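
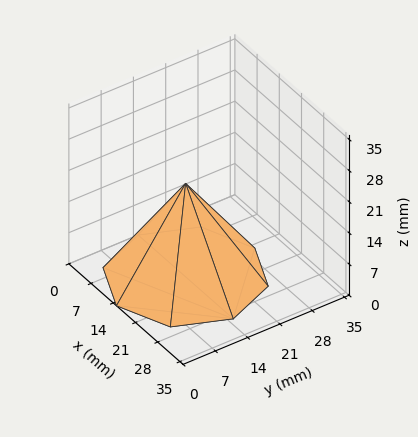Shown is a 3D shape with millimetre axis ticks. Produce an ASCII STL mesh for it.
Reading the render: the shape is a regular 8-sided pyramid, base circumscribed radius ≈ 15 mm, apex at z ≈ 21 mm (dimensions read to the nearest mm from the axis ticks). For the STL, each face is triangulated and given an outward normal.

solid part
  facet normal 0.0000 0.0000 -1.0000
    outer loop
      vertex 15.000 30.000 0.000
      vertex 25.607 25.607 0.000
      vertex 30.000 15.000 0.000
    endloop
  endfacet
  facet normal 0.0000 0.0000 -1.0000
    outer loop
      vertex 4.393 25.607 0.000
      vertex 15.000 30.000 0.000
      vertex 30.000 15.000 0.000
    endloop
  endfacet
  facet normal 0.0000 0.0000 -1.0000
    outer loop
      vertex 0.000 15.000 0.000
      vertex 4.393 25.607 0.000
      vertex 30.000 15.000 0.000
    endloop
  endfacet
  facet normal 0.0000 0.0000 -1.0000
    outer loop
      vertex 4.393 4.393 0.000
      vertex 0.000 15.000 0.000
      vertex 30.000 15.000 0.000
    endloop
  endfacet
  facet normal 0.0000 0.0000 -1.0000
    outer loop
      vertex 15.000 0.000 0.000
      vertex 4.393 4.393 0.000
      vertex 30.000 15.000 0.000
    endloop
  endfacet
  facet normal 0.0000 0.0000 -1.0000
    outer loop
      vertex 25.607 4.393 0.000
      vertex 15.000 0.000 0.000
      vertex 30.000 15.000 0.000
    endloop
  endfacet
  facet normal 0.7711 0.3194 0.5508
    outer loop
      vertex 30.000 15.000 0.000
      vertex 25.607 25.607 0.000
      vertex 15.000 15.000 21.000
    endloop
  endfacet
  facet normal 0.3194 0.7711 0.5508
    outer loop
      vertex 25.607 25.607 0.000
      vertex 15.000 30.000 0.000
      vertex 15.000 15.000 21.000
    endloop
  endfacet
  facet normal -0.3194 0.7711 0.5508
    outer loop
      vertex 15.000 30.000 0.000
      vertex 4.393 25.607 0.000
      vertex 15.000 15.000 21.000
    endloop
  endfacet
  facet normal -0.7711 0.3194 0.5508
    outer loop
      vertex 4.393 25.607 0.000
      vertex 0.000 15.000 0.000
      vertex 15.000 15.000 21.000
    endloop
  endfacet
  facet normal -0.7711 -0.3194 0.5508
    outer loop
      vertex 0.000 15.000 0.000
      vertex 4.393 4.393 0.000
      vertex 15.000 15.000 21.000
    endloop
  endfacet
  facet normal -0.3194 -0.7711 0.5508
    outer loop
      vertex 4.393 4.393 0.000
      vertex 15.000 0.000 0.000
      vertex 15.000 15.000 21.000
    endloop
  endfacet
  facet normal 0.3194 -0.7711 0.5508
    outer loop
      vertex 15.000 0.000 0.000
      vertex 25.607 4.393 0.000
      vertex 15.000 15.000 21.000
    endloop
  endfacet
  facet normal 0.7711 -0.3194 0.5508
    outer loop
      vertex 25.607 4.393 0.000
      vertex 30.000 15.000 0.000
      vertex 15.000 15.000 21.000
    endloop
  endfacet
endsolid part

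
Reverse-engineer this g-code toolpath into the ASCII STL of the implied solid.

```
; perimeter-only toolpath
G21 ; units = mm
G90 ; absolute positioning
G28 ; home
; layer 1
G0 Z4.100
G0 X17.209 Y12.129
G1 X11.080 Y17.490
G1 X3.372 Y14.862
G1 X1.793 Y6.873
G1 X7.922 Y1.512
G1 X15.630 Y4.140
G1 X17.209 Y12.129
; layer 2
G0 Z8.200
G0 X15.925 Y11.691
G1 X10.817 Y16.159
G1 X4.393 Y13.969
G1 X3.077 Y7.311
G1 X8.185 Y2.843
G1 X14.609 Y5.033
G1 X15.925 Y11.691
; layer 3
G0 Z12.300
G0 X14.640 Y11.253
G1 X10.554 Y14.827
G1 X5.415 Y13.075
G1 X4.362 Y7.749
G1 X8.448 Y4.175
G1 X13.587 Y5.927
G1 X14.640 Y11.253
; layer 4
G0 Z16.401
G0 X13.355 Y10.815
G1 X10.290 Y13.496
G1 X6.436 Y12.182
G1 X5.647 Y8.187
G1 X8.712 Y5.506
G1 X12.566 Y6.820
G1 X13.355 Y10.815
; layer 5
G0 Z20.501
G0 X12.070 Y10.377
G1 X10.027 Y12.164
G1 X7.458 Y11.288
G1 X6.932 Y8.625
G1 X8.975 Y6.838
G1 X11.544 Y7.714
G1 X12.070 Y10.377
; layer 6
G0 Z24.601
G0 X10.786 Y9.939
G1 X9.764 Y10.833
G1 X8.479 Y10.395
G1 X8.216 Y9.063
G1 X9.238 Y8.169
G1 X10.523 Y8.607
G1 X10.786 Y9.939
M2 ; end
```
solid part
  facet normal 0.0000 0.0000 -1.0000
    outer loop
      vertex 2.350 15.756 0.000
      vertex 11.343 18.822 0.000
      vertex 18.494 12.567 0.000
    endloop
  endfacet
  facet normal 0.0000 0.0000 -1.0000
    outer loop
      vertex 0.508 6.435 0.000
      vertex 2.350 15.756 0.000
      vertex 18.494 12.567 0.000
    endloop
  endfacet
  facet normal 0.0000 0.0000 -1.0000
    outer loop
      vertex 7.659 0.180 0.000
      vertex 0.508 6.435 0.000
      vertex 18.494 12.567 0.000
    endloop
  endfacet
  facet normal 0.0000 0.0000 -1.0000
    outer loop
      vertex 16.652 3.246 0.000
      vertex 7.659 0.180 0.000
      vertex 18.494 12.567 0.000
    endloop
  endfacet
  facet normal 0.6329 0.7235 0.2756
    outer loop
      vertex 18.494 12.567 0.000
      vertex 11.343 18.822 0.000
      vertex 9.501 9.501 28.701
    endloop
  endfacet
  facet normal -0.3102 0.9099 0.2756
    outer loop
      vertex 11.343 18.822 0.000
      vertex 2.350 15.756 0.000
      vertex 9.501 9.501 28.701
    endloop
  endfacet
  facet normal -0.9430 0.1864 0.2756
    outer loop
      vertex 2.350 15.756 0.000
      vertex 0.508 6.435 0.000
      vertex 9.501 9.501 28.701
    endloop
  endfacet
  facet normal -0.6329 -0.7235 0.2756
    outer loop
      vertex 0.508 6.435 0.000
      vertex 7.659 0.180 0.000
      vertex 9.501 9.501 28.701
    endloop
  endfacet
  facet normal 0.3102 -0.9099 0.2756
    outer loop
      vertex 7.659 0.180 0.000
      vertex 16.652 3.246 0.000
      vertex 9.501 9.501 28.701
    endloop
  endfacet
  facet normal 0.9430 -0.1864 0.2756
    outer loop
      vertex 16.652 3.246 0.000
      vertex 18.494 12.567 0.000
      vertex 9.501 9.501 28.701
    endloop
  endfacet
endsolid part

The G0 Z moves step by Δz≈4.100 mm. The G1 loops shrink linearly with z, so the solid tapers from its base footprint up to z≈28.7. Closing with a flat bottom cap and the tapered top and triangulating gives 10 facets — a regular 6-sided pyramid, base circumscribed radius ≈ 9.5 mm, apex at z ≈ 28.7 mm.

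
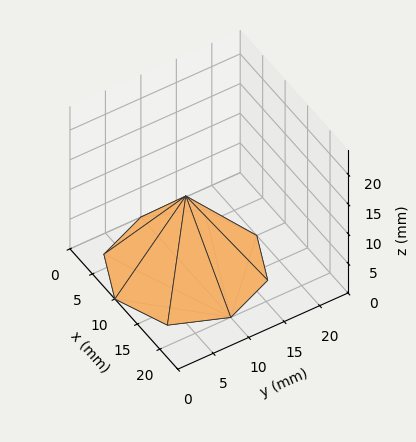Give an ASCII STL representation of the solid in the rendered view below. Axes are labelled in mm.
Reading the render: the shape is a regular 8-sided pyramid, base circumscribed radius ≈ 10 mm, apex at z ≈ 12 mm (dimensions read to the nearest mm from the axis ticks). For the STL, each face is triangulated and given an outward normal.

solid part
  facet normal 0.0000 0.0000 -1.0000
    outer loop
      vertex 10.000 20.000 0.000
      vertex 17.071 17.071 0.000
      vertex 20.000 10.000 0.000
    endloop
  endfacet
  facet normal 0.0000 0.0000 -1.0000
    outer loop
      vertex 2.929 17.071 0.000
      vertex 10.000 20.000 0.000
      vertex 20.000 10.000 0.000
    endloop
  endfacet
  facet normal 0.0000 0.0000 -1.0000
    outer loop
      vertex 0.000 10.000 0.000
      vertex 2.929 17.071 0.000
      vertex 20.000 10.000 0.000
    endloop
  endfacet
  facet normal 0.0000 0.0000 -1.0000
    outer loop
      vertex 2.929 2.929 0.000
      vertex 0.000 10.000 0.000
      vertex 20.000 10.000 0.000
    endloop
  endfacet
  facet normal 0.0000 0.0000 -1.0000
    outer loop
      vertex 10.000 0.000 0.000
      vertex 2.929 2.929 0.000
      vertex 20.000 10.000 0.000
    endloop
  endfacet
  facet normal 0.0000 0.0000 -1.0000
    outer loop
      vertex 17.071 2.929 0.000
      vertex 10.000 0.000 0.000
      vertex 20.000 10.000 0.000
    endloop
  endfacet
  facet normal 0.7321 0.3032 0.6100
    outer loop
      vertex 20.000 10.000 0.000
      vertex 17.071 17.071 0.000
      vertex 10.000 10.000 12.000
    endloop
  endfacet
  facet normal 0.3032 0.7321 0.6100
    outer loop
      vertex 17.071 17.071 0.000
      vertex 10.000 20.000 0.000
      vertex 10.000 10.000 12.000
    endloop
  endfacet
  facet normal -0.3032 0.7321 0.6100
    outer loop
      vertex 10.000 20.000 0.000
      vertex 2.929 17.071 0.000
      vertex 10.000 10.000 12.000
    endloop
  endfacet
  facet normal -0.7321 0.3032 0.6100
    outer loop
      vertex 2.929 17.071 0.000
      vertex 0.000 10.000 0.000
      vertex 10.000 10.000 12.000
    endloop
  endfacet
  facet normal -0.7321 -0.3032 0.6100
    outer loop
      vertex 0.000 10.000 0.000
      vertex 2.929 2.929 0.000
      vertex 10.000 10.000 12.000
    endloop
  endfacet
  facet normal -0.3032 -0.7321 0.6100
    outer loop
      vertex 2.929 2.929 0.000
      vertex 10.000 0.000 0.000
      vertex 10.000 10.000 12.000
    endloop
  endfacet
  facet normal 0.3032 -0.7321 0.6100
    outer loop
      vertex 10.000 0.000 0.000
      vertex 17.071 2.929 0.000
      vertex 10.000 10.000 12.000
    endloop
  endfacet
  facet normal 0.7321 -0.3032 0.6100
    outer loop
      vertex 17.071 2.929 0.000
      vertex 20.000 10.000 0.000
      vertex 10.000 10.000 12.000
    endloop
  endfacet
endsolid part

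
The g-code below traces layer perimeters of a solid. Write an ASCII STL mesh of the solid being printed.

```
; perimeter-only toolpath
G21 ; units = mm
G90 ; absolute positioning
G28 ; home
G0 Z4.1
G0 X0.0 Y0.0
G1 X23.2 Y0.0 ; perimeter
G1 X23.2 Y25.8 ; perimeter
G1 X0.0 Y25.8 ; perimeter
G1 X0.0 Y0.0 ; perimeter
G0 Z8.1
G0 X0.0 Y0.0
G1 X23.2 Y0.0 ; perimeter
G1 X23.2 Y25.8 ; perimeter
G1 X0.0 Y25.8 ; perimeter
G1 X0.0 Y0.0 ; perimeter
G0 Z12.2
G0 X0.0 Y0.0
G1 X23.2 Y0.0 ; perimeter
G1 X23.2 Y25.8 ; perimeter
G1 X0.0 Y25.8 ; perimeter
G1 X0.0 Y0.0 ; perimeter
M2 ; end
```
solid part
  facet normal 0.0000 0.0000 -1.0000
    outer loop
      vertex 23.2 25.8 0.0
      vertex 23.2 0.0 0.0
      vertex 0.0 0.0 0.0
    endloop
  endfacet
  facet normal 0.0000 0.0000 -1.0000
    outer loop
      vertex 0.0 25.8 0.0
      vertex 23.2 25.8 0.0
      vertex 0.0 0.0 0.0
    endloop
  endfacet
  facet normal 0.0000 0.0000 1.0000
    outer loop
      vertex 0.0 0.0 12.2
      vertex 23.2 0.0 12.2
      vertex 23.2 25.8 12.2
    endloop
  endfacet
  facet normal 0.0000 0.0000 1.0000
    outer loop
      vertex 0.0 0.0 12.2
      vertex 23.2 25.8 12.2
      vertex 0.0 25.8 12.2
    endloop
  endfacet
  facet normal 0.0000 -1.0000 0.0000
    outer loop
      vertex 0.0 0.0 0.0
      vertex 23.2 0.0 0.0
      vertex 23.2 0.0 12.2
    endloop
  endfacet
  facet normal 0.0000 -1.0000 0.0000
    outer loop
      vertex 0.0 0.0 0.0
      vertex 23.2 0.0 12.2
      vertex 0.0 0.0 12.2
    endloop
  endfacet
  facet normal 0.0000 1.0000 0.0000
    outer loop
      vertex 23.2 25.8 12.2
      vertex 23.2 25.8 0.0
      vertex 0.0 25.8 0.0
    endloop
  endfacet
  facet normal 0.0000 1.0000 0.0000
    outer loop
      vertex 0.0 25.8 12.2
      vertex 23.2 25.8 12.2
      vertex 0.0 25.8 0.0
    endloop
  endfacet
  facet normal -1.0000 0.0000 0.0000
    outer loop
      vertex 0.0 25.8 12.2
      vertex 0.0 25.8 0.0
      vertex 0.0 0.0 0.0
    endloop
  endfacet
  facet normal -1.0000 0.0000 0.0000
    outer loop
      vertex 0.0 0.0 12.2
      vertex 0.0 25.8 12.2
      vertex 0.0 0.0 0.0
    endloop
  endfacet
  facet normal 1.0000 0.0000 0.0000
    outer loop
      vertex 23.2 0.0 0.0
      vertex 23.2 25.8 0.0
      vertex 23.2 25.8 12.2
    endloop
  endfacet
  facet normal 1.0000 0.0000 0.0000
    outer loop
      vertex 23.2 0.0 0.0
      vertex 23.2 25.8 12.2
      vertex 23.2 0.0 12.2
    endloop
  endfacet
endsolid part

The G0 Z moves step by Δz≈4.1 mm. Every layer's G1 loop is the same polygon, so the solid is a straight extrusion of it from z=0 to z≈12.2. Closing with flat bottom and top caps and triangulating gives 12 facets — a rectangular box, roughly 23.2 × 25.8 mm footprint and 12.2 mm tall.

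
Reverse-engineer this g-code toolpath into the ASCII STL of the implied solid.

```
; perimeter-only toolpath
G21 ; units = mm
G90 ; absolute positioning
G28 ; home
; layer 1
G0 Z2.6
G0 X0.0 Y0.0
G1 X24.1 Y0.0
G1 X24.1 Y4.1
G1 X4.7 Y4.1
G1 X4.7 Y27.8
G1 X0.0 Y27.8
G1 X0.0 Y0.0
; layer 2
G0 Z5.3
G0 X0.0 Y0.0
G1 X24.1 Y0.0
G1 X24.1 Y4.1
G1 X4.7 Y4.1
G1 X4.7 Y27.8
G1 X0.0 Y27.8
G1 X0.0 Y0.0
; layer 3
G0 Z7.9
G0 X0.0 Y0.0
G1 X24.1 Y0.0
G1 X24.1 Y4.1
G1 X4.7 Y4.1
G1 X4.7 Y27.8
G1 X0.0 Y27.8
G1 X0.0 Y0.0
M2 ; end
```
solid part
  facet normal 0.0000 0.0000 -1.0000
    outer loop
      vertex 24.1 4.1 0.0
      vertex 24.1 0.0 0.0
      vertex 0.0 0.0 0.0
    endloop
  endfacet
  facet normal 0.0000 0.0000 -1.0000
    outer loop
      vertex 4.7 4.1 0.0
      vertex 24.1 4.1 0.0
      vertex 0.0 0.0 0.0
    endloop
  endfacet
  facet normal 0.0000 0.0000 -1.0000
    outer loop
      vertex 4.7 27.8 0.0
      vertex 4.7 4.1 0.0
      vertex 0.0 0.0 0.0
    endloop
  endfacet
  facet normal 0.0000 0.0000 -1.0000
    outer loop
      vertex 0.0 27.8 0.0
      vertex 4.7 27.8 0.0
      vertex 0.0 0.0 0.0
    endloop
  endfacet
  facet normal 0.0000 0.0000 1.0000
    outer loop
      vertex 0.0 0.0 7.9
      vertex 24.1 0.0 7.9
      vertex 24.1 4.1 7.9
    endloop
  endfacet
  facet normal 0.0000 0.0000 1.0000
    outer loop
      vertex 0.0 0.0 7.9
      vertex 24.1 4.1 7.9
      vertex 4.7 4.1 7.9
    endloop
  endfacet
  facet normal 0.0000 0.0000 1.0000
    outer loop
      vertex 0.0 0.0 7.9
      vertex 4.7 4.1 7.9
      vertex 4.7 27.8 7.9
    endloop
  endfacet
  facet normal 0.0000 0.0000 1.0000
    outer loop
      vertex 0.0 0.0 7.9
      vertex 4.7 27.8 7.9
      vertex 0.0 27.8 7.9
    endloop
  endfacet
  facet normal 0.0000 -1.0000 0.0000
    outer loop
      vertex 0.0 0.0 0.0
      vertex 24.1 0.0 0.0
      vertex 24.1 0.0 7.9
    endloop
  endfacet
  facet normal 0.0000 -1.0000 0.0000
    outer loop
      vertex 0.0 0.0 0.0
      vertex 24.1 0.0 7.9
      vertex 0.0 0.0 7.9
    endloop
  endfacet
  facet normal 1.0000 0.0000 0.0000
    outer loop
      vertex 24.1 0.0 0.0
      vertex 24.1 4.1 0.0
      vertex 24.1 4.1 7.9
    endloop
  endfacet
  facet normal 1.0000 0.0000 0.0000
    outer loop
      vertex 24.1 0.0 0.0
      vertex 24.1 4.1 7.9
      vertex 24.1 0.0 7.9
    endloop
  endfacet
  facet normal 0.0000 1.0000 0.0000
    outer loop
      vertex 24.1 4.1 0.0
      vertex 4.7 4.1 0.0
      vertex 4.7 4.1 7.9
    endloop
  endfacet
  facet normal 0.0000 1.0000 0.0000
    outer loop
      vertex 24.1 4.1 0.0
      vertex 4.7 4.1 7.9
      vertex 24.1 4.1 7.9
    endloop
  endfacet
  facet normal 1.0000 0.0000 0.0000
    outer loop
      vertex 4.7 4.1 0.0
      vertex 4.7 27.8 0.0
      vertex 4.7 27.8 7.9
    endloop
  endfacet
  facet normal 1.0000 0.0000 0.0000
    outer loop
      vertex 4.7 4.1 0.0
      vertex 4.7 27.8 7.9
      vertex 4.7 4.1 7.9
    endloop
  endfacet
  facet normal 0.0000 1.0000 0.0000
    outer loop
      vertex 4.7 27.8 0.0
      vertex 0.0 27.8 0.0
      vertex 0.0 27.8 7.9
    endloop
  endfacet
  facet normal 0.0000 1.0000 0.0000
    outer loop
      vertex 4.7 27.8 0.0
      vertex 0.0 27.8 7.9
      vertex 4.7 27.8 7.9
    endloop
  endfacet
  facet normal -1.0000 0.0000 0.0000
    outer loop
      vertex 0.0 27.8 0.0
      vertex 0.0 0.0 0.0
      vertex 0.0 0.0 7.9
    endloop
  endfacet
  facet normal -1.0000 0.0000 0.0000
    outer loop
      vertex 0.0 27.8 0.0
      vertex 0.0 0.0 7.9
      vertex 0.0 27.8 7.9
    endloop
  endfacet
endsolid part

The G0 Z moves step by Δz≈2.6 mm. Every layer's G1 loop is the same polygon, so the solid is a straight extrusion of it from z=0 to z≈7.9. Closing with flat bottom and top caps and triangulating gives 20 facets — an L-shaped prism: outer 24.1 × 27.8 mm, arm thicknesses ≈ 4.1 mm (horizontal) and 4.7 mm (vertical), extruded 7.9 mm in z.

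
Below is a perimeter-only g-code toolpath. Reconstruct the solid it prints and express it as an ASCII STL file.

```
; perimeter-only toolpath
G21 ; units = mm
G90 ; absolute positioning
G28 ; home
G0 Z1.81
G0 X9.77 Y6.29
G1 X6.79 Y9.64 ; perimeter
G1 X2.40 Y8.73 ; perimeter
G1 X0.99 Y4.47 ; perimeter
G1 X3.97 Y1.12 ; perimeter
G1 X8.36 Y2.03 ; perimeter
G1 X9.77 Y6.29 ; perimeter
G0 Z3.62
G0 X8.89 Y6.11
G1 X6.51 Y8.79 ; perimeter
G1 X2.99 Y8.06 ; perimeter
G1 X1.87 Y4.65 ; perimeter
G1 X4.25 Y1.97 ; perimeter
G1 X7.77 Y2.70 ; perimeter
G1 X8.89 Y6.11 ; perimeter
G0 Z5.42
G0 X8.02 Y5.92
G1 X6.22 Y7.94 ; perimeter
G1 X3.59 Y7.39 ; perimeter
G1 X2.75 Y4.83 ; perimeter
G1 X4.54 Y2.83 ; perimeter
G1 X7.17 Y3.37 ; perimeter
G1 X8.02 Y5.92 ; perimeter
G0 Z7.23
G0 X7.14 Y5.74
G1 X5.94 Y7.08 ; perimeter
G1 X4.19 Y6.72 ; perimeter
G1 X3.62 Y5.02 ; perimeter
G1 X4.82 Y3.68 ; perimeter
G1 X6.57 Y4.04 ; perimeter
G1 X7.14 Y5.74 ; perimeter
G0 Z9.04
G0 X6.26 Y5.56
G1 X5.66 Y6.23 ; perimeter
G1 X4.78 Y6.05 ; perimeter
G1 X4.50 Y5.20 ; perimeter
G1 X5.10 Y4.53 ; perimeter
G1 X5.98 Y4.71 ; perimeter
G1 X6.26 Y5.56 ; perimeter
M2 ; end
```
solid part
  facet normal 0.0000 0.0000 -1.0000
    outer loop
      vertex 1.80 9.40 0.00
      vertex 7.07 10.49 0.00
      vertex 10.65 6.47 0.00
    endloop
  endfacet
  facet normal 0.0000 0.0000 -1.0000
    outer loop
      vertex 0.11 4.29 0.00
      vertex 1.80 9.40 0.00
      vertex 10.65 6.47 0.00
    endloop
  endfacet
  facet normal 0.0000 0.0000 -1.0000
    outer loop
      vertex 3.69 0.27 0.00
      vertex 0.11 4.29 0.00
      vertex 10.65 6.47 0.00
    endloop
  endfacet
  facet normal 0.0000 0.0000 -1.0000
    outer loop
      vertex 8.96 1.36 0.00
      vertex 3.69 0.27 0.00
      vertex 10.65 6.47 0.00
    endloop
  endfacet
  facet normal 0.6862 0.6111 0.3947
    outer loop
      vertex 10.65 6.47 0.00
      vertex 7.07 10.49 0.00
      vertex 5.38 5.38 10.85
    endloop
  endfacet
  facet normal -0.1861 0.8997 0.3948
    outer loop
      vertex 7.07 10.49 0.00
      vertex 1.80 9.40 0.00
      vertex 5.38 5.38 10.85
    endloop
  endfacet
  facet normal -0.8723 0.2885 0.3947
    outer loop
      vertex 1.80 9.40 0.00
      vertex 0.11 4.29 0.00
      vertex 5.38 5.38 10.85
    endloop
  endfacet
  facet normal -0.6862 -0.6111 0.3947
    outer loop
      vertex 0.11 4.29 0.00
      vertex 3.69 0.27 0.00
      vertex 5.38 5.38 10.85
    endloop
  endfacet
  facet normal 0.1861 -0.8997 0.3948
    outer loop
      vertex 3.69 0.27 0.00
      vertex 8.96 1.36 0.00
      vertex 5.38 5.38 10.85
    endloop
  endfacet
  facet normal 0.8723 -0.2885 0.3947
    outer loop
      vertex 8.96 1.36 0.00
      vertex 10.65 6.47 0.00
      vertex 5.38 5.38 10.85
    endloop
  endfacet
endsolid part

The G0 Z moves step by Δz≈1.81 mm. The G1 loops shrink linearly with z, so the solid tapers from its base footprint up to z≈10.8. Closing with a flat bottom cap and the tapered top and triangulating gives 10 facets — a regular 6-sided pyramid, base circumscribed radius ≈ 5.38 mm, apex at z ≈ 10.8 mm.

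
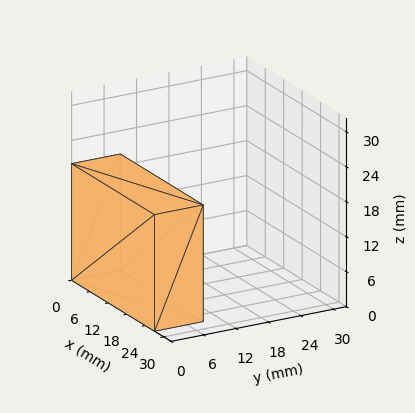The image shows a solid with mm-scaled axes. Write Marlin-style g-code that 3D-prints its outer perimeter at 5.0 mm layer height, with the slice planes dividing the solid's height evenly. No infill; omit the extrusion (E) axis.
Reading the render: the shape is a rectangular box, roughly 27 × 9 mm footprint and 20 mm tall (dimensions read to the nearest mm from the axis ticks). For the g-code, the solid's height is divided into equal slices at the stated Δz and each level perimeter traced with G1 moves after a G0 lift.

; perimeter-only toolpath
G21 ; units = mm
G90 ; absolute positioning
G28 ; home
; layer 1
G0 Z5.0
G0 X0.0 Y0.0
G1 X27.0 Y0.0
G1 X27.0 Y9.0
G1 X0.0 Y9.0
G1 X0.0 Y0.0
; layer 2
G0 Z10.0
G0 X0.0 Y0.0
G1 X27.0 Y0.0
G1 X27.0 Y9.0
G1 X0.0 Y9.0
G1 X0.0 Y0.0
; layer 3
G0 Z15.0
G0 X0.0 Y0.0
G1 X27.0 Y0.0
G1 X27.0 Y9.0
G1 X0.0 Y9.0
G1 X0.0 Y0.0
; layer 4
G0 Z20.0
G0 X0.0 Y0.0
G1 X27.0 Y0.0
G1 X27.0 Y9.0
G1 X0.0 Y9.0
G1 X0.0 Y0.0
M2 ; end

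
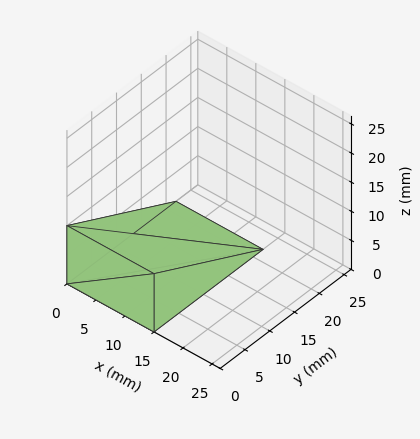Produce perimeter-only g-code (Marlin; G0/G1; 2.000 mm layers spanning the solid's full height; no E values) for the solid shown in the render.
Reading the render: the shape is a wedge (ramp): 15 × 22 mm base, rising to 10 mm along the y=0 edge and sloping linearly to z=0 at y=22 (dimensions read to the nearest mm from the axis ticks). For the g-code, the solid's height is divided into equal slices at the stated Δz and each level perimeter traced with G1 moves after a G0 lift.

; perimeter-only toolpath
G21 ; units = mm
G90 ; absolute positioning
G28 ; home
; layer 1
G0 Z2.000
G0 X0.000 Y0.000
G1 X15.000 Y0.000
G1 X15.000 Y17.600
G1 X0.000 Y17.600
G1 X0.000 Y0.000
; layer 2
G0 Z4.000
G0 X0.000 Y0.000
G1 X15.000 Y0.000
G1 X15.000 Y13.200
G1 X0.000 Y13.200
G1 X0.000 Y0.000
; layer 3
G0 Z6.000
G0 X0.000 Y0.000
G1 X15.000 Y0.000
G1 X15.000 Y8.800
G1 X0.000 Y8.800
G1 X0.000 Y0.000
; layer 4
G0 Z8.000
G0 X0.000 Y0.000
G1 X15.000 Y0.000
G1 X15.000 Y4.400
G1 X0.000 Y4.400
G1 X0.000 Y0.000
M2 ; end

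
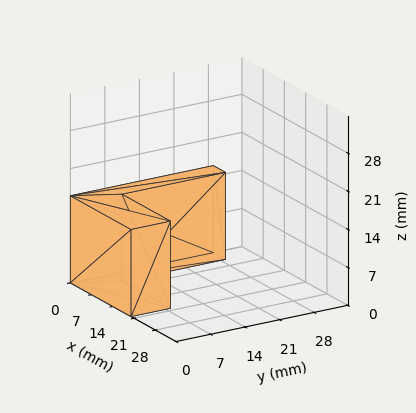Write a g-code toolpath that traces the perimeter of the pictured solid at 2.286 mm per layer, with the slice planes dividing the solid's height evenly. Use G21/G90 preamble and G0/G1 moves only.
Reading the render: the shape is an L-shaped prism: outer 20 × 29 mm, arm thicknesses ≈ 8 mm (horizontal) and 4 mm (vertical), extruded 16 mm in z (dimensions read to the nearest mm from the axis ticks). For the g-code, the solid's height is divided into equal slices at the stated Δz and each level perimeter traced with G1 moves after a G0 lift.

; perimeter-only toolpath
G21 ; units = mm
G90 ; absolute positioning
G28 ; home
; layer 1
G0 Z2.286
G0 X0.000 Y0.000
G1 X20.000 Y0.000
G1 X20.000 Y8.000
G1 X4.000 Y8.000
G1 X4.000 Y29.000
G1 X0.000 Y29.000
G1 X0.000 Y0.000
; layer 2
G0 Z4.571
G0 X0.000 Y0.000
G1 X20.000 Y0.000
G1 X20.000 Y8.000
G1 X4.000 Y8.000
G1 X4.000 Y29.000
G1 X0.000 Y29.000
G1 X0.000 Y0.000
; layer 3
G0 Z6.857
G0 X0.000 Y0.000
G1 X20.000 Y0.000
G1 X20.000 Y8.000
G1 X4.000 Y8.000
G1 X4.000 Y29.000
G1 X0.000 Y29.000
G1 X0.000 Y0.000
; layer 4
G0 Z9.143
G0 X0.000 Y0.000
G1 X20.000 Y0.000
G1 X20.000 Y8.000
G1 X4.000 Y8.000
G1 X4.000 Y29.000
G1 X0.000 Y29.000
G1 X0.000 Y0.000
; layer 5
G0 Z11.429
G0 X0.000 Y0.000
G1 X20.000 Y0.000
G1 X20.000 Y8.000
G1 X4.000 Y8.000
G1 X4.000 Y29.000
G1 X0.000 Y29.000
G1 X0.000 Y0.000
; layer 6
G0 Z13.714
G0 X0.000 Y0.000
G1 X20.000 Y0.000
G1 X20.000 Y8.000
G1 X4.000 Y8.000
G1 X4.000 Y29.000
G1 X0.000 Y29.000
G1 X0.000 Y0.000
; layer 7
G0 Z16.000
G0 X0.000 Y0.000
G1 X20.000 Y0.000
G1 X20.000 Y8.000
G1 X4.000 Y8.000
G1 X4.000 Y29.000
G1 X0.000 Y29.000
G1 X0.000 Y0.000
M2 ; end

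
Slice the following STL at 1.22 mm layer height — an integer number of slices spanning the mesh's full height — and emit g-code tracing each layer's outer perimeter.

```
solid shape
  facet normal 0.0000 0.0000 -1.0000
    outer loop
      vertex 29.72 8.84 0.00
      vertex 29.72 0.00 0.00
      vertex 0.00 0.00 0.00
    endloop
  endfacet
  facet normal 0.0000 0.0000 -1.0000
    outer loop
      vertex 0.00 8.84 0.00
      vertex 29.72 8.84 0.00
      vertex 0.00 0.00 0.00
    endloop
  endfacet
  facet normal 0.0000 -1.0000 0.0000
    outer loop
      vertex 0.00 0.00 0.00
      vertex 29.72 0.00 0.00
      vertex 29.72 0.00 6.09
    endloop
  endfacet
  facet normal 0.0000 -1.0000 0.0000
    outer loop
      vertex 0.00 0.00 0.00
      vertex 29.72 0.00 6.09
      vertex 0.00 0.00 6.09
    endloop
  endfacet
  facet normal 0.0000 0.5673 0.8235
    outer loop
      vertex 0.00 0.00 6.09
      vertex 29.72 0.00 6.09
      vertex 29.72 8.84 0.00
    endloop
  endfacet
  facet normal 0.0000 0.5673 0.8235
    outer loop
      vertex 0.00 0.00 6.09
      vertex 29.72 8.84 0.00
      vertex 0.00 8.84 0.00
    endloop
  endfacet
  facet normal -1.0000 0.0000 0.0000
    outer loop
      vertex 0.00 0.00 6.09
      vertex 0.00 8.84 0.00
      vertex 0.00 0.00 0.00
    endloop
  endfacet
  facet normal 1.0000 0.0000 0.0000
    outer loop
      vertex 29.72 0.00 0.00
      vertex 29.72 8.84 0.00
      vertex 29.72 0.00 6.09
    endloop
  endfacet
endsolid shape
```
; perimeter-only toolpath
G21 ; units = mm
G90 ; absolute positioning
G28 ; home
; layer 1
G0 Z1.22
G0 X0.00 Y0.00
G1 X29.72 Y0.00
G1 X29.72 Y7.07
G1 X0.00 Y7.07
G1 X0.00 Y0.00
; layer 2
G0 Z2.44
G0 X0.00 Y0.00
G1 X29.72 Y0.00
G1 X29.72 Y5.30
G1 X0.00 Y5.30
G1 X0.00 Y0.00
; layer 3
G0 Z3.65
G0 X0.00 Y0.00
G1 X29.72 Y0.00
G1 X29.72 Y3.54
G1 X0.00 Y3.54
G1 X0.00 Y0.00
; layer 4
G0 Z4.87
G0 X0.00 Y0.00
G1 X29.72 Y0.00
G1 X29.72 Y1.77
G1 X0.00 Y1.77
G1 X0.00 Y0.00
M2 ; end

The solid is a wedge (ramp): 29.7 × 8.84 mm base, rising to 6.09 mm along the y=0 edge and sloping linearly to z=0 at y=8.84. Slicing at Δz = 1.22 mm — 5 equal slices spanning the solid's height, so layer i sits at z = i·h/5 — gives 4 non-empty perimeters. Each is a 4-segment closed polygon; G0 lifts to the layer z and rapids to the start vertex, then G1 traces the edges. The cross-section shrinks linearly with z (the slice at the apex is degenerate and omitted).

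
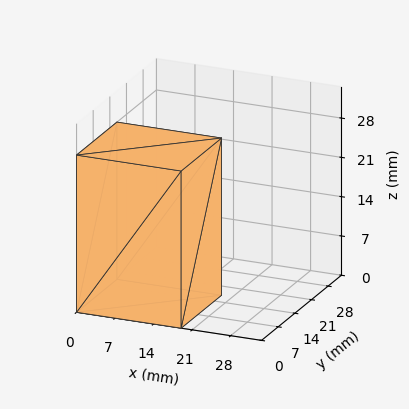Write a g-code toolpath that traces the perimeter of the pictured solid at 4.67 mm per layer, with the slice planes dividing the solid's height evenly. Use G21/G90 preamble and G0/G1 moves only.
Reading the render: the shape is a rectangular box, roughly 19 × 17 mm footprint and 28 mm tall (dimensions read to the nearest mm from the axis ticks). For the g-code, the solid's height is divided into equal slices at the stated Δz and each level perimeter traced with G1 moves after a G0 lift.

; perimeter-only toolpath
G21 ; units = mm
G90 ; absolute positioning
G28 ; home
; layer 1
G0 Z4.67
G0 X0.00 Y0.00
G1 X19.00 Y0.00
G1 X19.00 Y17.00
G1 X0.00 Y17.00
G1 X0.00 Y0.00
; layer 2
G0 Z9.33
G0 X0.00 Y0.00
G1 X19.00 Y0.00
G1 X19.00 Y17.00
G1 X0.00 Y17.00
G1 X0.00 Y0.00
; layer 3
G0 Z14.00
G0 X0.00 Y0.00
G1 X19.00 Y0.00
G1 X19.00 Y17.00
G1 X0.00 Y17.00
G1 X0.00 Y0.00
; layer 4
G0 Z18.67
G0 X0.00 Y0.00
G1 X19.00 Y0.00
G1 X19.00 Y17.00
G1 X0.00 Y17.00
G1 X0.00 Y0.00
; layer 5
G0 Z23.33
G0 X0.00 Y0.00
G1 X19.00 Y0.00
G1 X19.00 Y17.00
G1 X0.00 Y17.00
G1 X0.00 Y0.00
; layer 6
G0 Z28.00
G0 X0.00 Y0.00
G1 X19.00 Y0.00
G1 X19.00 Y17.00
G1 X0.00 Y17.00
G1 X0.00 Y0.00
M2 ; end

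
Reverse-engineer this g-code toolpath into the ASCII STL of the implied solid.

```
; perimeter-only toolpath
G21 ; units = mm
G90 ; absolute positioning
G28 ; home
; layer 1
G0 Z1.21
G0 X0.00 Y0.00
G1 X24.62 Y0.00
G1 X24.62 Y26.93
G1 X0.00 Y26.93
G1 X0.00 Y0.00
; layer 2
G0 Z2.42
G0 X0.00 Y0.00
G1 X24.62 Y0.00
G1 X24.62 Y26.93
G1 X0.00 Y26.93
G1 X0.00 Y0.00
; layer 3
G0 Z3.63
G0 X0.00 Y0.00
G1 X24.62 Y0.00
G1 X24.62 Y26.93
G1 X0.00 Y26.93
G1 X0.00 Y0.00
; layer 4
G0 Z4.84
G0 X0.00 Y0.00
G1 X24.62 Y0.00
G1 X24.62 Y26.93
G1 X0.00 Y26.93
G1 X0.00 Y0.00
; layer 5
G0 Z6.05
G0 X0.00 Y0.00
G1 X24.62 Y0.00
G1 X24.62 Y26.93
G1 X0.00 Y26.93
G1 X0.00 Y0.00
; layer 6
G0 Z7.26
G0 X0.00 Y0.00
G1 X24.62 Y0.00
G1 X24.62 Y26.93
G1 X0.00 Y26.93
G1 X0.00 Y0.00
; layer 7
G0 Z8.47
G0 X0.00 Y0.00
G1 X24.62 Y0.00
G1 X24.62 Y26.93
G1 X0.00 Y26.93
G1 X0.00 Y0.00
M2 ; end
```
solid part
  facet normal 0.0000 0.0000 -1.0000
    outer loop
      vertex 24.62 26.93 0.00
      vertex 24.62 0.00 0.00
      vertex 0.00 0.00 0.00
    endloop
  endfacet
  facet normal 0.0000 0.0000 -1.0000
    outer loop
      vertex 0.00 26.93 0.00
      vertex 24.62 26.93 0.00
      vertex 0.00 0.00 0.00
    endloop
  endfacet
  facet normal 0.0000 0.0000 1.0000
    outer loop
      vertex 0.00 0.00 8.47
      vertex 24.62 0.00 8.47
      vertex 24.62 26.93 8.47
    endloop
  endfacet
  facet normal 0.0000 0.0000 1.0000
    outer loop
      vertex 0.00 0.00 8.47
      vertex 24.62 26.93 8.47
      vertex 0.00 26.93 8.47
    endloop
  endfacet
  facet normal 0.0000 -1.0000 0.0000
    outer loop
      vertex 0.00 0.00 0.00
      vertex 24.62 0.00 0.00
      vertex 24.62 0.00 8.47
    endloop
  endfacet
  facet normal 0.0000 -1.0000 0.0000
    outer loop
      vertex 0.00 0.00 0.00
      vertex 24.62 0.00 8.47
      vertex 0.00 0.00 8.47
    endloop
  endfacet
  facet normal 0.0000 1.0000 0.0000
    outer loop
      vertex 24.62 26.93 8.47
      vertex 24.62 26.93 0.00
      vertex 0.00 26.93 0.00
    endloop
  endfacet
  facet normal 0.0000 1.0000 0.0000
    outer loop
      vertex 0.00 26.93 8.47
      vertex 24.62 26.93 8.47
      vertex 0.00 26.93 0.00
    endloop
  endfacet
  facet normal -1.0000 0.0000 0.0000
    outer loop
      vertex 0.00 26.93 8.47
      vertex 0.00 26.93 0.00
      vertex 0.00 0.00 0.00
    endloop
  endfacet
  facet normal -1.0000 0.0000 0.0000
    outer loop
      vertex 0.00 0.00 8.47
      vertex 0.00 26.93 8.47
      vertex 0.00 0.00 0.00
    endloop
  endfacet
  facet normal 1.0000 0.0000 0.0000
    outer loop
      vertex 24.62 0.00 0.00
      vertex 24.62 26.93 0.00
      vertex 24.62 26.93 8.47
    endloop
  endfacet
  facet normal 1.0000 0.0000 0.0000
    outer loop
      vertex 24.62 0.00 0.00
      vertex 24.62 26.93 8.47
      vertex 24.62 0.00 8.47
    endloop
  endfacet
endsolid part

The G0 Z moves step by Δz≈1.21 mm. Every layer's G1 loop is the same polygon, so the solid is a straight extrusion of it from z=0 to z≈8.47. Closing with flat bottom and top caps and triangulating gives 12 facets — a rectangular box, roughly 24.6 × 26.9 mm footprint and 8.47 mm tall.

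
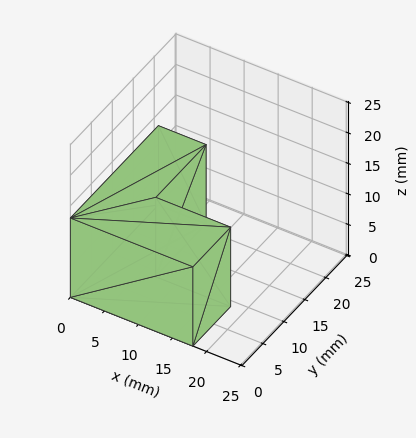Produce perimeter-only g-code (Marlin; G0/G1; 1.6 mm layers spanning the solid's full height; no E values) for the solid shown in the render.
Reading the render: the shape is an L-shaped prism: outer 18 × 21 mm, arm thicknesses ≈ 9 mm (horizontal) and 7 mm (vertical), extruded 13 mm in z (dimensions read to the nearest mm from the axis ticks). For the g-code, the solid's height is divided into equal slices at the stated Δz and each level perimeter traced with G1 moves after a G0 lift.

; perimeter-only toolpath
G21 ; units = mm
G90 ; absolute positioning
G28 ; home
; layer 1
G0 Z1.6
G0 X0.0 Y0.0
G1 X18.0 Y0.0
G1 X18.0 Y9.0
G1 X7.0 Y9.0
G1 X7.0 Y21.0
G1 X0.0 Y21.0
G1 X0.0 Y0.0
; layer 2
G0 Z3.2
G0 X0.0 Y0.0
G1 X18.0 Y0.0
G1 X18.0 Y9.0
G1 X7.0 Y9.0
G1 X7.0 Y21.0
G1 X0.0 Y21.0
G1 X0.0 Y0.0
; layer 3
G0 Z4.9
G0 X0.0 Y0.0
G1 X18.0 Y0.0
G1 X18.0 Y9.0
G1 X7.0 Y9.0
G1 X7.0 Y21.0
G1 X0.0 Y21.0
G1 X0.0 Y0.0
; layer 4
G0 Z6.5
G0 X0.0 Y0.0
G1 X18.0 Y0.0
G1 X18.0 Y9.0
G1 X7.0 Y9.0
G1 X7.0 Y21.0
G1 X0.0 Y21.0
G1 X0.0 Y0.0
; layer 5
G0 Z8.1
G0 X0.0 Y0.0
G1 X18.0 Y0.0
G1 X18.0 Y9.0
G1 X7.0 Y9.0
G1 X7.0 Y21.0
G1 X0.0 Y21.0
G1 X0.0 Y0.0
; layer 6
G0 Z9.8
G0 X0.0 Y0.0
G1 X18.0 Y0.0
G1 X18.0 Y9.0
G1 X7.0 Y9.0
G1 X7.0 Y21.0
G1 X0.0 Y21.0
G1 X0.0 Y0.0
; layer 7
G0 Z11.4
G0 X0.0 Y0.0
G1 X18.0 Y0.0
G1 X18.0 Y9.0
G1 X7.0 Y9.0
G1 X7.0 Y21.0
G1 X0.0 Y21.0
G1 X0.0 Y0.0
; layer 8
G0 Z13.0
G0 X0.0 Y0.0
G1 X18.0 Y0.0
G1 X18.0 Y9.0
G1 X7.0 Y9.0
G1 X7.0 Y21.0
G1 X0.0 Y21.0
G1 X0.0 Y0.0
M2 ; end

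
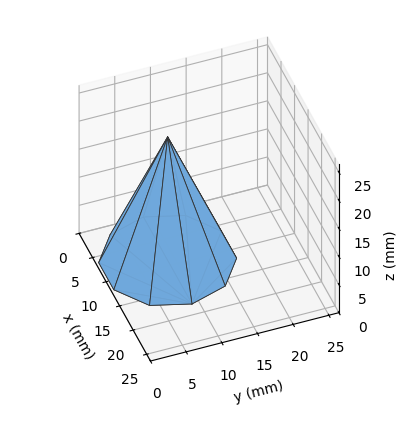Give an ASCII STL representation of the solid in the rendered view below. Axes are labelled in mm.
Reading the render: the shape is a regular 10-sided pyramid, base circumscribed radius ≈ 9 mm, apex at z ≈ 22 mm (dimensions read to the nearest mm from the axis ticks). For the STL, each face is triangulated and given an outward normal.

solid part
  facet normal 0.0000 0.0000 -1.0000
    outer loop
      vertex 11.8 17.6 0.0
      vertex 16.3 14.3 0.0
      vertex 18.0 9.0 0.0
    endloop
  endfacet
  facet normal 0.0000 0.0000 -1.0000
    outer loop
      vertex 6.2 17.6 0.0
      vertex 11.8 17.6 0.0
      vertex 18.0 9.0 0.0
    endloop
  endfacet
  facet normal 0.0000 0.0000 -1.0000
    outer loop
      vertex 1.7 14.3 0.0
      vertex 6.2 17.6 0.0
      vertex 18.0 9.0 0.0
    endloop
  endfacet
  facet normal 0.0000 0.0000 -1.0000
    outer loop
      vertex 0.0 9.0 0.0
      vertex 1.7 14.3 0.0
      vertex 18.0 9.0 0.0
    endloop
  endfacet
  facet normal 0.0000 0.0000 -1.0000
    outer loop
      vertex 1.7 3.7 0.0
      vertex 0.0 9.0 0.0
      vertex 18.0 9.0 0.0
    endloop
  endfacet
  facet normal 0.0000 0.0000 -1.0000
    outer loop
      vertex 6.2 0.4 0.0
      vertex 1.7 3.7 0.0
      vertex 18.0 9.0 0.0
    endloop
  endfacet
  facet normal 0.0000 0.0000 -1.0000
    outer loop
      vertex 11.8 0.4 0.0
      vertex 6.2 0.4 0.0
      vertex 18.0 9.0 0.0
    endloop
  endfacet
  facet normal 0.0000 0.0000 -1.0000
    outer loop
      vertex 16.3 3.7 0.0
      vertex 11.8 0.4 0.0
      vertex 18.0 9.0 0.0
    endloop
  endfacet
  facet normal 0.8873 0.2846 0.3630
    outer loop
      vertex 18.0 9.0 0.0
      vertex 16.3 14.3 0.0
      vertex 9.0 9.0 22.0
    endloop
  endfacet
  facet normal 0.5509 0.7512 0.3637
    outer loop
      vertex 16.3 14.3 0.0
      vertex 11.8 17.6 0.0
      vertex 9.0 9.0 22.0
    endloop
  endfacet
  facet normal 0.0000 0.9314 0.3641
    outer loop
      vertex 11.8 17.6 0.0
      vertex 6.2 17.6 0.0
      vertex 9.0 9.0 22.0
    endloop
  endfacet
  facet normal -0.5509 0.7512 0.3637
    outer loop
      vertex 6.2 17.6 0.0
      vertex 1.7 14.3 0.0
      vertex 9.0 9.0 22.0
    endloop
  endfacet
  facet normal -0.8873 0.2846 0.3630
    outer loop
      vertex 1.7 14.3 0.0
      vertex 0.0 9.0 0.0
      vertex 9.0 9.0 22.0
    endloop
  endfacet
  facet normal -0.8873 -0.2846 0.3630
    outer loop
      vertex 0.0 9.0 0.0
      vertex 1.7 3.7 0.0
      vertex 9.0 9.0 22.0
    endloop
  endfacet
  facet normal -0.5509 -0.7512 0.3637
    outer loop
      vertex 1.7 3.7 0.0
      vertex 6.2 0.4 0.0
      vertex 9.0 9.0 22.0
    endloop
  endfacet
  facet normal 0.0000 -0.9314 0.3641
    outer loop
      vertex 6.2 0.4 0.0
      vertex 11.8 0.4 0.0
      vertex 9.0 9.0 22.0
    endloop
  endfacet
  facet normal 0.5509 -0.7512 0.3637
    outer loop
      vertex 11.8 0.4 0.0
      vertex 16.3 3.7 0.0
      vertex 9.0 9.0 22.0
    endloop
  endfacet
  facet normal 0.8873 -0.2846 0.3630
    outer loop
      vertex 16.3 3.7 0.0
      vertex 18.0 9.0 0.0
      vertex 9.0 9.0 22.0
    endloop
  endfacet
endsolid part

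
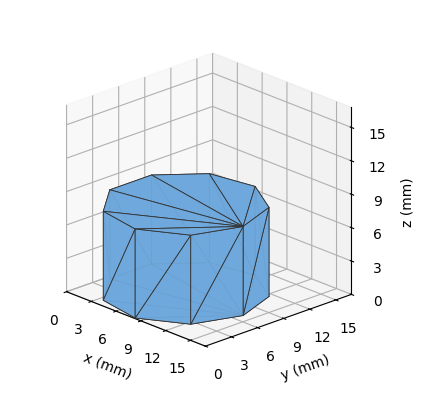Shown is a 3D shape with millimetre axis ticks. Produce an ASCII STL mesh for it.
Reading the render: the shape is a regular 9-sided prism (a cylinder approximated with 9 flat sides), circumscribed radius ≈ 7 mm, height ≈ 8 mm (dimensions read to the nearest mm from the axis ticks). For the STL, each face is triangulated and given an outward normal.

solid part
  facet normal 0.0000 0.0000 -1.0000
    outer loop
      vertex 8.2 13.9 0.0
      vertex 12.4 11.5 0.0
      vertex 14.0 7.0 0.0
    endloop
  endfacet
  facet normal 0.0000 0.0000 -1.0000
    outer loop
      vertex 3.5 13.1 0.0
      vertex 8.2 13.9 0.0
      vertex 14.0 7.0 0.0
    endloop
  endfacet
  facet normal 0.0000 0.0000 -1.0000
    outer loop
      vertex 0.4 9.4 0.0
      vertex 3.5 13.1 0.0
      vertex 14.0 7.0 0.0
    endloop
  endfacet
  facet normal 0.0000 0.0000 -1.0000
    outer loop
      vertex 0.4 4.6 0.0
      vertex 0.4 9.4 0.0
      vertex 14.0 7.0 0.0
    endloop
  endfacet
  facet normal 0.0000 0.0000 -1.0000
    outer loop
      vertex 3.5 0.9 0.0
      vertex 0.4 4.6 0.0
      vertex 14.0 7.0 0.0
    endloop
  endfacet
  facet normal 0.0000 0.0000 -1.0000
    outer loop
      vertex 8.2 0.1 0.0
      vertex 3.5 0.9 0.0
      vertex 14.0 7.0 0.0
    endloop
  endfacet
  facet normal 0.0000 0.0000 -1.0000
    outer loop
      vertex 12.4 2.5 0.0
      vertex 8.2 0.1 0.0
      vertex 14.0 7.0 0.0
    endloop
  endfacet
  facet normal 0.0000 0.0000 1.0000
    outer loop
      vertex 14.0 7.0 8.0
      vertex 12.4 11.5 8.0
      vertex 8.2 13.9 8.0
    endloop
  endfacet
  facet normal 0.0000 0.0000 1.0000
    outer loop
      vertex 14.0 7.0 8.0
      vertex 8.2 13.9 8.0
      vertex 3.5 13.1 8.0
    endloop
  endfacet
  facet normal 0.0000 0.0000 1.0000
    outer loop
      vertex 14.0 7.0 8.0
      vertex 3.5 13.1 8.0
      vertex 0.4 9.4 8.0
    endloop
  endfacet
  facet normal 0.0000 0.0000 1.0000
    outer loop
      vertex 14.0 7.0 8.0
      vertex 0.4 9.4 8.0
      vertex 0.4 4.6 8.0
    endloop
  endfacet
  facet normal 0.0000 0.0000 1.0000
    outer loop
      vertex 14.0 7.0 8.0
      vertex 0.4 4.6 8.0
      vertex 3.5 0.9 8.0
    endloop
  endfacet
  facet normal 0.0000 0.0000 1.0000
    outer loop
      vertex 14.0 7.0 8.0
      vertex 3.5 0.9 8.0
      vertex 8.2 0.1 8.0
    endloop
  endfacet
  facet normal 0.0000 0.0000 1.0000
    outer loop
      vertex 14.0 7.0 8.0
      vertex 8.2 0.1 8.0
      vertex 12.4 2.5 8.0
    endloop
  endfacet
  facet normal 0.9422 0.3350 0.0000
    outer loop
      vertex 14.0 7.0 0.0
      vertex 12.4 11.5 0.0
      vertex 12.4 11.5 8.0
    endloop
  endfacet
  facet normal 0.9422 0.3350 0.0000
    outer loop
      vertex 14.0 7.0 0.0
      vertex 12.4 11.5 8.0
      vertex 14.0 7.0 8.0
    endloop
  endfacet
  facet normal 0.4961 0.8682 0.0000
    outer loop
      vertex 12.4 11.5 0.0
      vertex 8.2 13.9 0.0
      vertex 8.2 13.9 8.0
    endloop
  endfacet
  facet normal 0.4961 0.8682 0.0000
    outer loop
      vertex 12.4 11.5 0.0
      vertex 8.2 13.9 8.0
      vertex 12.4 11.5 8.0
    endloop
  endfacet
  facet normal -0.1678 0.9858 0.0000
    outer loop
      vertex 8.2 13.9 0.0
      vertex 3.5 13.1 0.0
      vertex 3.5 13.1 8.0
    endloop
  endfacet
  facet normal -0.1678 0.9858 0.0000
    outer loop
      vertex 8.2 13.9 0.0
      vertex 3.5 13.1 8.0
      vertex 8.2 13.9 8.0
    endloop
  endfacet
  facet normal -0.7665 0.6422 0.0000
    outer loop
      vertex 3.5 13.1 0.0
      vertex 0.4 9.4 0.0
      vertex 0.4 9.4 8.0
    endloop
  endfacet
  facet normal -0.7665 0.6422 0.0000
    outer loop
      vertex 3.5 13.1 0.0
      vertex 0.4 9.4 8.0
      vertex 3.5 13.1 8.0
    endloop
  endfacet
  facet normal -1.0000 0.0000 0.0000
    outer loop
      vertex 0.4 9.4 0.0
      vertex 0.4 4.6 0.0
      vertex 0.4 4.6 8.0
    endloop
  endfacet
  facet normal -1.0000 0.0000 0.0000
    outer loop
      vertex 0.4 9.4 0.0
      vertex 0.4 4.6 8.0
      vertex 0.4 9.4 8.0
    endloop
  endfacet
  facet normal -0.7665 -0.6422 0.0000
    outer loop
      vertex 0.4 4.6 0.0
      vertex 3.5 0.9 0.0
      vertex 3.5 0.9 8.0
    endloop
  endfacet
  facet normal -0.7665 -0.6422 0.0000
    outer loop
      vertex 0.4 4.6 0.0
      vertex 3.5 0.9 8.0
      vertex 0.4 4.6 8.0
    endloop
  endfacet
  facet normal -0.1678 -0.9858 0.0000
    outer loop
      vertex 3.5 0.9 0.0
      vertex 8.2 0.1 0.0
      vertex 8.2 0.1 8.0
    endloop
  endfacet
  facet normal -0.1678 -0.9858 0.0000
    outer loop
      vertex 3.5 0.9 0.0
      vertex 8.2 0.1 8.0
      vertex 3.5 0.9 8.0
    endloop
  endfacet
  facet normal 0.4961 -0.8682 0.0000
    outer loop
      vertex 8.2 0.1 0.0
      vertex 12.4 2.5 0.0
      vertex 12.4 2.5 8.0
    endloop
  endfacet
  facet normal 0.4961 -0.8682 0.0000
    outer loop
      vertex 8.2 0.1 0.0
      vertex 12.4 2.5 8.0
      vertex 8.2 0.1 8.0
    endloop
  endfacet
  facet normal 0.9422 -0.3350 0.0000
    outer loop
      vertex 12.4 2.5 0.0
      vertex 14.0 7.0 0.0
      vertex 14.0 7.0 8.0
    endloop
  endfacet
  facet normal 0.9422 -0.3350 0.0000
    outer loop
      vertex 12.4 2.5 0.0
      vertex 14.0 7.0 8.0
      vertex 12.4 2.5 8.0
    endloop
  endfacet
endsolid part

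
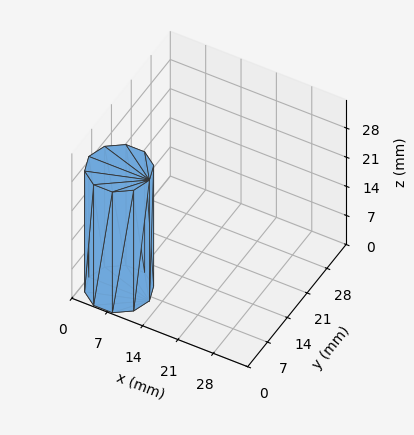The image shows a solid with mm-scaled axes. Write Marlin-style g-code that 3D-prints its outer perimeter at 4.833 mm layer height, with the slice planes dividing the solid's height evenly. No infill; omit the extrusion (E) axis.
Reading the render: the shape is a regular 10-sided prism (a cylinder approximated with 10 flat sides), circumscribed radius ≈ 6 mm, height ≈ 29 mm (dimensions read to the nearest mm from the axis ticks). For the g-code, the solid's height is divided into equal slices at the stated Δz and each level perimeter traced with G1 moves after a G0 lift.

; perimeter-only toolpath
G21 ; units = mm
G90 ; absolute positioning
G28 ; home
; layer 1
G0 Z4.833
G0 X12.000 Y6.000
G1 X10.854 Y9.527
G1 X7.854 Y11.706
G1 X4.146 Y11.706
G1 X1.146 Y9.527
G1 X0.000 Y6.000
G1 X1.146 Y2.473
G1 X4.146 Y0.294
G1 X7.854 Y0.294
G1 X10.854 Y2.473
G1 X12.000 Y6.000
; layer 2
G0 Z9.667
G0 X12.000 Y6.000
G1 X10.854 Y9.527
G1 X7.854 Y11.706
G1 X4.146 Y11.706
G1 X1.146 Y9.527
G1 X0.000 Y6.000
G1 X1.146 Y2.473
G1 X4.146 Y0.294
G1 X7.854 Y0.294
G1 X10.854 Y2.473
G1 X12.000 Y6.000
; layer 3
G0 Z14.500
G0 X12.000 Y6.000
G1 X10.854 Y9.527
G1 X7.854 Y11.706
G1 X4.146 Y11.706
G1 X1.146 Y9.527
G1 X0.000 Y6.000
G1 X1.146 Y2.473
G1 X4.146 Y0.294
G1 X7.854 Y0.294
G1 X10.854 Y2.473
G1 X12.000 Y6.000
; layer 4
G0 Z19.333
G0 X12.000 Y6.000
G1 X10.854 Y9.527
G1 X7.854 Y11.706
G1 X4.146 Y11.706
G1 X1.146 Y9.527
G1 X0.000 Y6.000
G1 X1.146 Y2.473
G1 X4.146 Y0.294
G1 X7.854 Y0.294
G1 X10.854 Y2.473
G1 X12.000 Y6.000
; layer 5
G0 Z24.167
G0 X12.000 Y6.000
G1 X10.854 Y9.527
G1 X7.854 Y11.706
G1 X4.146 Y11.706
G1 X1.146 Y9.527
G1 X0.000 Y6.000
G1 X1.146 Y2.473
G1 X4.146 Y0.294
G1 X7.854 Y0.294
G1 X10.854 Y2.473
G1 X12.000 Y6.000
; layer 6
G0 Z29.000
G0 X12.000 Y6.000
G1 X10.854 Y9.527
G1 X7.854 Y11.706
G1 X4.146 Y11.706
G1 X1.146 Y9.527
G1 X0.000 Y6.000
G1 X1.146 Y2.473
G1 X4.146 Y0.294
G1 X7.854 Y0.294
G1 X10.854 Y2.473
G1 X12.000 Y6.000
M2 ; end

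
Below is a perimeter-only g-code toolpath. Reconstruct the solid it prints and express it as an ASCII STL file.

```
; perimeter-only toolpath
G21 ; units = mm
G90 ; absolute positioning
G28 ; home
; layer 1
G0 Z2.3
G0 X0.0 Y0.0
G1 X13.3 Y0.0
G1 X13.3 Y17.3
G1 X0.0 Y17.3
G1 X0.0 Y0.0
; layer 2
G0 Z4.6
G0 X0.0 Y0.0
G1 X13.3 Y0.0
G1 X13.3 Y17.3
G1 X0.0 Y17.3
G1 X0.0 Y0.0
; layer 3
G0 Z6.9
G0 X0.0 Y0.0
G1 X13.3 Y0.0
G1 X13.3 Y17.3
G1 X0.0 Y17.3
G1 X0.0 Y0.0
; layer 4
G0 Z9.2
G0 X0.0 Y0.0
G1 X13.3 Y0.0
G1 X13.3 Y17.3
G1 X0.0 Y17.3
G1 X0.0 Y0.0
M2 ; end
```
solid part
  facet normal 0.0000 0.0000 -1.0000
    outer loop
      vertex 13.3 17.3 0.0
      vertex 13.3 0.0 0.0
      vertex 0.0 0.0 0.0
    endloop
  endfacet
  facet normal 0.0000 0.0000 -1.0000
    outer loop
      vertex 0.0 17.3 0.0
      vertex 13.3 17.3 0.0
      vertex 0.0 0.0 0.0
    endloop
  endfacet
  facet normal 0.0000 0.0000 1.0000
    outer loop
      vertex 0.0 0.0 9.2
      vertex 13.3 0.0 9.2
      vertex 13.3 17.3 9.2
    endloop
  endfacet
  facet normal 0.0000 0.0000 1.0000
    outer loop
      vertex 0.0 0.0 9.2
      vertex 13.3 17.3 9.2
      vertex 0.0 17.3 9.2
    endloop
  endfacet
  facet normal 0.0000 -1.0000 0.0000
    outer loop
      vertex 0.0 0.0 0.0
      vertex 13.3 0.0 0.0
      vertex 13.3 0.0 9.2
    endloop
  endfacet
  facet normal 0.0000 -1.0000 0.0000
    outer loop
      vertex 0.0 0.0 0.0
      vertex 13.3 0.0 9.2
      vertex 0.0 0.0 9.2
    endloop
  endfacet
  facet normal 0.0000 1.0000 0.0000
    outer loop
      vertex 13.3 17.3 9.2
      vertex 13.3 17.3 0.0
      vertex 0.0 17.3 0.0
    endloop
  endfacet
  facet normal 0.0000 1.0000 0.0000
    outer loop
      vertex 0.0 17.3 9.2
      vertex 13.3 17.3 9.2
      vertex 0.0 17.3 0.0
    endloop
  endfacet
  facet normal -1.0000 0.0000 0.0000
    outer loop
      vertex 0.0 17.3 9.2
      vertex 0.0 17.3 0.0
      vertex 0.0 0.0 0.0
    endloop
  endfacet
  facet normal -1.0000 0.0000 0.0000
    outer loop
      vertex 0.0 0.0 9.2
      vertex 0.0 17.3 9.2
      vertex 0.0 0.0 0.0
    endloop
  endfacet
  facet normal 1.0000 0.0000 0.0000
    outer loop
      vertex 13.3 0.0 0.0
      vertex 13.3 17.3 0.0
      vertex 13.3 17.3 9.2
    endloop
  endfacet
  facet normal 1.0000 0.0000 0.0000
    outer loop
      vertex 13.3 0.0 0.0
      vertex 13.3 17.3 9.2
      vertex 13.3 0.0 9.2
    endloop
  endfacet
endsolid part

The G0 Z moves step by Δz≈2.3 mm. Every layer's G1 loop is the same polygon, so the solid is a straight extrusion of it from z=0 to z≈9.2. Closing with flat bottom and top caps and triangulating gives 12 facets — a rectangular box, roughly 13.3 × 17.3 mm footprint and 9.2 mm tall.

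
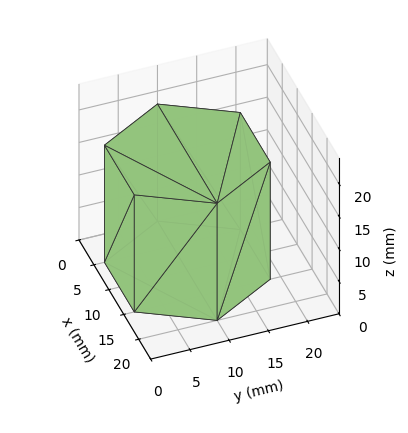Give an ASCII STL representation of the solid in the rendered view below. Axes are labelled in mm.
Reading the render: the shape is a regular 6-sided prism (a cylinder approximated with 6 flat sides), circumscribed radius ≈ 10 mm, height ≈ 18 mm (dimensions read to the nearest mm from the axis ticks). For the STL, each face is triangulated and given an outward normal.

solid part
  facet normal 0.0000 0.0000 -1.0000
    outer loop
      vertex 5.000 18.660 0.000
      vertex 15.000 18.660 0.000
      vertex 20.000 10.000 0.000
    endloop
  endfacet
  facet normal 0.0000 0.0000 -1.0000
    outer loop
      vertex 0.000 10.000 0.000
      vertex 5.000 18.660 0.000
      vertex 20.000 10.000 0.000
    endloop
  endfacet
  facet normal 0.0000 0.0000 -1.0000
    outer loop
      vertex 5.000 1.340 0.000
      vertex 0.000 10.000 0.000
      vertex 20.000 10.000 0.000
    endloop
  endfacet
  facet normal 0.0000 0.0000 -1.0000
    outer loop
      vertex 15.000 1.340 0.000
      vertex 5.000 1.340 0.000
      vertex 20.000 10.000 0.000
    endloop
  endfacet
  facet normal 0.0000 0.0000 1.0000
    outer loop
      vertex 20.000 10.000 18.000
      vertex 15.000 18.660 18.000
      vertex 5.000 18.660 18.000
    endloop
  endfacet
  facet normal 0.0000 0.0000 1.0000
    outer loop
      vertex 20.000 10.000 18.000
      vertex 5.000 18.660 18.000
      vertex 0.000 10.000 18.000
    endloop
  endfacet
  facet normal 0.0000 0.0000 1.0000
    outer loop
      vertex 20.000 10.000 18.000
      vertex 0.000 10.000 18.000
      vertex 5.000 1.340 18.000
    endloop
  endfacet
  facet normal 0.0000 0.0000 1.0000
    outer loop
      vertex 20.000 10.000 18.000
      vertex 5.000 1.340 18.000
      vertex 15.000 1.340 18.000
    endloop
  endfacet
  facet normal 0.8660 0.5000 0.0000
    outer loop
      vertex 20.000 10.000 0.000
      vertex 15.000 18.660 0.000
      vertex 15.000 18.660 18.000
    endloop
  endfacet
  facet normal 0.8660 0.5000 0.0000
    outer loop
      vertex 20.000 10.000 0.000
      vertex 15.000 18.660 18.000
      vertex 20.000 10.000 18.000
    endloop
  endfacet
  facet normal 0.0000 1.0000 0.0000
    outer loop
      vertex 15.000 18.660 0.000
      vertex 5.000 18.660 0.000
      vertex 5.000 18.660 18.000
    endloop
  endfacet
  facet normal 0.0000 1.0000 0.0000
    outer loop
      vertex 15.000 18.660 0.000
      vertex 5.000 18.660 18.000
      vertex 15.000 18.660 18.000
    endloop
  endfacet
  facet normal -0.8660 0.5000 0.0000
    outer loop
      vertex 5.000 18.660 0.000
      vertex 0.000 10.000 0.000
      vertex 0.000 10.000 18.000
    endloop
  endfacet
  facet normal -0.8660 0.5000 0.0000
    outer loop
      vertex 5.000 18.660 0.000
      vertex 0.000 10.000 18.000
      vertex 5.000 18.660 18.000
    endloop
  endfacet
  facet normal -0.8660 -0.5000 0.0000
    outer loop
      vertex 0.000 10.000 0.000
      vertex 5.000 1.340 0.000
      vertex 5.000 1.340 18.000
    endloop
  endfacet
  facet normal -0.8660 -0.5000 0.0000
    outer loop
      vertex 0.000 10.000 0.000
      vertex 5.000 1.340 18.000
      vertex 0.000 10.000 18.000
    endloop
  endfacet
  facet normal 0.0000 -1.0000 0.0000
    outer loop
      vertex 5.000 1.340 0.000
      vertex 15.000 1.340 0.000
      vertex 15.000 1.340 18.000
    endloop
  endfacet
  facet normal 0.0000 -1.0000 0.0000
    outer loop
      vertex 5.000 1.340 0.000
      vertex 15.000 1.340 18.000
      vertex 5.000 1.340 18.000
    endloop
  endfacet
  facet normal 0.8660 -0.5000 0.0000
    outer loop
      vertex 15.000 1.340 0.000
      vertex 20.000 10.000 0.000
      vertex 20.000 10.000 18.000
    endloop
  endfacet
  facet normal 0.8660 -0.5000 0.0000
    outer loop
      vertex 15.000 1.340 0.000
      vertex 20.000 10.000 18.000
      vertex 15.000 1.340 18.000
    endloop
  endfacet
endsolid part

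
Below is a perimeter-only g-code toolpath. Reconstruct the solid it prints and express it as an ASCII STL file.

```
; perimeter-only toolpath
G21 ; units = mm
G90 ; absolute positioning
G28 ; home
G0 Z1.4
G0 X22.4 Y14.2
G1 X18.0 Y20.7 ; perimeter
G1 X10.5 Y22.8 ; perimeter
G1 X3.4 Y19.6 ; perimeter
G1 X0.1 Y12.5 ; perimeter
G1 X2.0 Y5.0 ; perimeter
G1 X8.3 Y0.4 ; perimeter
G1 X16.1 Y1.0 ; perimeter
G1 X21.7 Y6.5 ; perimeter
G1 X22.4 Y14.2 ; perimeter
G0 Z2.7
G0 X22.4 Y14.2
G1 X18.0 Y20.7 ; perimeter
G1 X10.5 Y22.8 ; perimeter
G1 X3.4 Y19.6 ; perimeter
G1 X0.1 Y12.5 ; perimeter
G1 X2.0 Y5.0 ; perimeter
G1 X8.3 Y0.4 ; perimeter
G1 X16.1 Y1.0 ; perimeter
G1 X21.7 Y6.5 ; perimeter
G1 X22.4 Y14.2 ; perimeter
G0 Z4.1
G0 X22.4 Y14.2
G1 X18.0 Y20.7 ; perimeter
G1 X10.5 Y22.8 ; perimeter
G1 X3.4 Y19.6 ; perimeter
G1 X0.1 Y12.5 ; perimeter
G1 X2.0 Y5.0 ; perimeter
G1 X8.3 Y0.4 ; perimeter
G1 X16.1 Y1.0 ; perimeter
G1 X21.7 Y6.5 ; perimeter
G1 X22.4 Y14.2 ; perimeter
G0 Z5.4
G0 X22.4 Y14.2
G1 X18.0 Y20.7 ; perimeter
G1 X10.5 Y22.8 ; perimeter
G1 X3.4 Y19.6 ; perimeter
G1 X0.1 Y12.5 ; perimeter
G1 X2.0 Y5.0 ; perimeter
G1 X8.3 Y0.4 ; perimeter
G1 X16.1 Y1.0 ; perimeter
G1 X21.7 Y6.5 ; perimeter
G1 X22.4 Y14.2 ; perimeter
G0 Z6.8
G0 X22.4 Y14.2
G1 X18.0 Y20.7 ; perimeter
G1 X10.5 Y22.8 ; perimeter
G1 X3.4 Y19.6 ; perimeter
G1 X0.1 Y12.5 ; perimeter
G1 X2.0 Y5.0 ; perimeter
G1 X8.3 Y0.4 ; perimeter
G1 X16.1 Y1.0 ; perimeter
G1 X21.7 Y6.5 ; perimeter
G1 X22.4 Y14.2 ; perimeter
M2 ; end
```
solid part
  facet normal 0.0000 0.0000 -1.0000
    outer loop
      vertex 10.5 22.8 0.0
      vertex 18.0 20.7 0.0
      vertex 22.4 14.2 0.0
    endloop
  endfacet
  facet normal 0.0000 0.0000 -1.0000
    outer loop
      vertex 3.4 19.6 0.0
      vertex 10.5 22.8 0.0
      vertex 22.4 14.2 0.0
    endloop
  endfacet
  facet normal 0.0000 0.0000 -1.0000
    outer loop
      vertex 0.1 12.5 0.0
      vertex 3.4 19.6 0.0
      vertex 22.4 14.2 0.0
    endloop
  endfacet
  facet normal 0.0000 0.0000 -1.0000
    outer loop
      vertex 2.0 5.0 0.0
      vertex 0.1 12.5 0.0
      vertex 22.4 14.2 0.0
    endloop
  endfacet
  facet normal 0.0000 0.0000 -1.0000
    outer loop
      vertex 8.3 0.4 0.0
      vertex 2.0 5.0 0.0
      vertex 22.4 14.2 0.0
    endloop
  endfacet
  facet normal 0.0000 0.0000 -1.0000
    outer loop
      vertex 16.1 1.0 0.0
      vertex 8.3 0.4 0.0
      vertex 22.4 14.2 0.0
    endloop
  endfacet
  facet normal 0.0000 0.0000 -1.0000
    outer loop
      vertex 21.7 6.5 0.0
      vertex 16.1 1.0 0.0
      vertex 22.4 14.2 0.0
    endloop
  endfacet
  facet normal 0.0000 0.0000 1.0000
    outer loop
      vertex 22.4 14.2 6.8
      vertex 18.0 20.7 6.8
      vertex 10.5 22.8 6.8
    endloop
  endfacet
  facet normal 0.0000 0.0000 1.0000
    outer loop
      vertex 22.4 14.2 6.8
      vertex 10.5 22.8 6.8
      vertex 3.4 19.6 6.8
    endloop
  endfacet
  facet normal 0.0000 0.0000 1.0000
    outer loop
      vertex 22.4 14.2 6.8
      vertex 3.4 19.6 6.8
      vertex 0.1 12.5 6.8
    endloop
  endfacet
  facet normal 0.0000 0.0000 1.0000
    outer loop
      vertex 22.4 14.2 6.8
      vertex 0.1 12.5 6.8
      vertex 2.0 5.0 6.8
    endloop
  endfacet
  facet normal 0.0000 0.0000 1.0000
    outer loop
      vertex 22.4 14.2 6.8
      vertex 2.0 5.0 6.8
      vertex 8.3 0.4 6.8
    endloop
  endfacet
  facet normal 0.0000 0.0000 1.0000
    outer loop
      vertex 22.4 14.2 6.8
      vertex 8.3 0.4 6.8
      vertex 16.1 1.0 6.8
    endloop
  endfacet
  facet normal 0.0000 0.0000 1.0000
    outer loop
      vertex 22.4 14.2 6.8
      vertex 16.1 1.0 6.8
      vertex 21.7 6.5 6.8
    endloop
  endfacet
  facet normal 0.8281 0.5606 0.0000
    outer loop
      vertex 22.4 14.2 0.0
      vertex 18.0 20.7 0.0
      vertex 18.0 20.7 6.8
    endloop
  endfacet
  facet normal 0.8281 0.5606 0.0000
    outer loop
      vertex 22.4 14.2 0.0
      vertex 18.0 20.7 6.8
      vertex 22.4 14.2 6.8
    endloop
  endfacet
  facet normal 0.2696 0.9630 0.0000
    outer loop
      vertex 18.0 20.7 0.0
      vertex 10.5 22.8 0.0
      vertex 10.5 22.8 6.8
    endloop
  endfacet
  facet normal 0.2696 0.9630 0.0000
    outer loop
      vertex 18.0 20.7 0.0
      vertex 10.5 22.8 6.8
      vertex 18.0 20.7 6.8
    endloop
  endfacet
  facet normal -0.4109 0.9117 0.0000
    outer loop
      vertex 10.5 22.8 0.0
      vertex 3.4 19.6 0.0
      vertex 3.4 19.6 6.8
    endloop
  endfacet
  facet normal -0.4109 0.9117 0.0000
    outer loop
      vertex 10.5 22.8 0.0
      vertex 3.4 19.6 6.8
      vertex 10.5 22.8 6.8
    endloop
  endfacet
  facet normal -0.9068 0.4215 0.0000
    outer loop
      vertex 3.4 19.6 0.0
      vertex 0.1 12.5 0.0
      vertex 0.1 12.5 6.8
    endloop
  endfacet
  facet normal -0.9068 0.4215 0.0000
    outer loop
      vertex 3.4 19.6 0.0
      vertex 0.1 12.5 6.8
      vertex 3.4 19.6 6.8
    endloop
  endfacet
  facet normal -0.9694 -0.2456 0.0000
    outer loop
      vertex 0.1 12.5 0.0
      vertex 2.0 5.0 0.0
      vertex 2.0 5.0 6.8
    endloop
  endfacet
  facet normal -0.9694 -0.2456 0.0000
    outer loop
      vertex 0.1 12.5 0.0
      vertex 2.0 5.0 6.8
      vertex 0.1 12.5 6.8
    endloop
  endfacet
  facet normal -0.5897 -0.8076 0.0000
    outer loop
      vertex 2.0 5.0 0.0
      vertex 8.3 0.4 0.0
      vertex 8.3 0.4 6.8
    endloop
  endfacet
  facet normal -0.5897 -0.8076 0.0000
    outer loop
      vertex 2.0 5.0 0.0
      vertex 8.3 0.4 6.8
      vertex 2.0 5.0 6.8
    endloop
  endfacet
  facet normal 0.0767 -0.9971 0.0000
    outer loop
      vertex 8.3 0.4 0.0
      vertex 16.1 1.0 0.0
      vertex 16.1 1.0 6.8
    endloop
  endfacet
  facet normal 0.0767 -0.9971 0.0000
    outer loop
      vertex 8.3 0.4 0.0
      vertex 16.1 1.0 6.8
      vertex 8.3 0.4 6.8
    endloop
  endfacet
  facet normal 0.7007 -0.7134 0.0000
    outer loop
      vertex 16.1 1.0 0.0
      vertex 21.7 6.5 0.0
      vertex 21.7 6.5 6.8
    endloop
  endfacet
  facet normal 0.7007 -0.7134 0.0000
    outer loop
      vertex 16.1 1.0 0.0
      vertex 21.7 6.5 6.8
      vertex 16.1 1.0 6.8
    endloop
  endfacet
  facet normal 0.9959 -0.0905 0.0000
    outer loop
      vertex 21.7 6.5 0.0
      vertex 22.4 14.2 0.0
      vertex 22.4 14.2 6.8
    endloop
  endfacet
  facet normal 0.9959 -0.0905 0.0000
    outer loop
      vertex 21.7 6.5 0.0
      vertex 22.4 14.2 6.8
      vertex 21.7 6.5 6.8
    endloop
  endfacet
endsolid part

The G0 Z moves step by Δz≈1.4 mm. Every layer's G1 loop is the same polygon, so the solid is a straight extrusion of it from z=0 to z≈6.8. Closing with flat bottom and top caps and triangulating gives 32 facets — a regular 9-sided prism (a cylinder approximated with 9 flat sides), circumscribed radius ≈ 11.4 mm, height ≈ 6.8 mm.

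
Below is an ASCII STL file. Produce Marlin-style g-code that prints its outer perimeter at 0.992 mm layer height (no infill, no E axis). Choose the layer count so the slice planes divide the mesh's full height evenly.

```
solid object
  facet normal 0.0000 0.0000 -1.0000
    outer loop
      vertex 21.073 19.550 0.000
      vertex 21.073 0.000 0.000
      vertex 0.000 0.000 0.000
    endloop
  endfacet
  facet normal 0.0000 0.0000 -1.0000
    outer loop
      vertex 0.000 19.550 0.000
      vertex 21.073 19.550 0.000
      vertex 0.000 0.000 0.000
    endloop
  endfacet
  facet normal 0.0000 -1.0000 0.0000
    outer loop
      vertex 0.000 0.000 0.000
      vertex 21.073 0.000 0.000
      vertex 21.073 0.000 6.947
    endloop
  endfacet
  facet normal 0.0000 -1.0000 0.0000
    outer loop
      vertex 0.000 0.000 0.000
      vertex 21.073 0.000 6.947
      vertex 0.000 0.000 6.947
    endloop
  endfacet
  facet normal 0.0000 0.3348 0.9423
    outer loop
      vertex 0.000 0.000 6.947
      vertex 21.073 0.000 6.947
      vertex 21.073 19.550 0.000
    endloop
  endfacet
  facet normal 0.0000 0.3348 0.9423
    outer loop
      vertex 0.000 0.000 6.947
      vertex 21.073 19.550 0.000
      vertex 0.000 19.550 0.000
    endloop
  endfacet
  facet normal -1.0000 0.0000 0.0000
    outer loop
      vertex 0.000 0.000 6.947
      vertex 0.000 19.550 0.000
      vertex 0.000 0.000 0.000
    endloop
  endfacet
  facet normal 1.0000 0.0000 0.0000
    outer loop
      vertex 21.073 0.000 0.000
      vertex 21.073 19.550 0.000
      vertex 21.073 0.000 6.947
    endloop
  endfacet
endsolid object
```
; perimeter-only toolpath
G21 ; units = mm
G90 ; absolute positioning
G28 ; home
; layer 1
G0 Z0.992
G0 X0.000 Y0.000
G1 X21.073 Y0.000
G1 X21.073 Y16.757
G1 X0.000 Y16.757
G1 X0.000 Y0.000
; layer 2
G0 Z1.985
G0 X0.000 Y0.000
G1 X21.073 Y0.000
G1 X21.073 Y13.964
G1 X0.000 Y13.964
G1 X0.000 Y0.000
; layer 3
G0 Z2.977
G0 X0.000 Y0.000
G1 X21.073 Y0.000
G1 X21.073 Y11.171
G1 X0.000 Y11.171
G1 X0.000 Y0.000
; layer 4
G0 Z3.970
G0 X0.000 Y0.000
G1 X21.073 Y0.000
G1 X21.073 Y8.379
G1 X0.000 Y8.379
G1 X0.000 Y0.000
; layer 5
G0 Z4.962
G0 X0.000 Y0.000
G1 X21.073 Y0.000
G1 X21.073 Y5.586
G1 X0.000 Y5.586
G1 X0.000 Y0.000
; layer 6
G0 Z5.955
G0 X0.000 Y0.000
G1 X21.073 Y0.000
G1 X21.073 Y2.793
G1 X0.000 Y2.793
G1 X0.000 Y0.000
M2 ; end

The solid is a wedge (ramp): 21.1 × 19.6 mm base, rising to 6.95 mm along the y=0 edge and sloping linearly to z=0 at y=19.6. Slicing at Δz = 0.992 mm — 7 equal slices spanning the solid's height, so layer i sits at z = i·h/7 — gives 6 non-empty perimeters. Each is a 4-segment closed polygon; G0 lifts to the layer z and rapids to the start vertex, then G1 traces the edges. The cross-section shrinks linearly with z (the slice at the apex is degenerate and omitted).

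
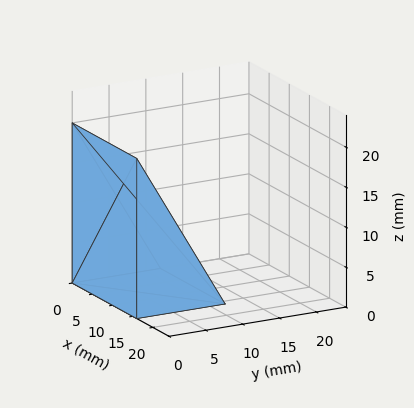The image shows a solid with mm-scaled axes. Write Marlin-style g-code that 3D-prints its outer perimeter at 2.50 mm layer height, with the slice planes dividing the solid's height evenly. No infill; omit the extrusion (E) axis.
Reading the render: the shape is a wedge (ramp): 16 × 12 mm base, rising to 20 mm along the y=0 edge and sloping linearly to z=0 at y=12 (dimensions read to the nearest mm from the axis ticks). For the g-code, the solid's height is divided into equal slices at the stated Δz and each level perimeter traced with G1 moves after a G0 lift.

; perimeter-only toolpath
G21 ; units = mm
G90 ; absolute positioning
G28 ; home
; layer 1
G0 Z2.50
G0 X0.00 Y0.00
G1 X16.00 Y0.00
G1 X16.00 Y10.50
G1 X0.00 Y10.50
G1 X0.00 Y0.00
; layer 2
G0 Z5.00
G0 X0.00 Y0.00
G1 X16.00 Y0.00
G1 X16.00 Y9.00
G1 X0.00 Y9.00
G1 X0.00 Y0.00
; layer 3
G0 Z7.50
G0 X0.00 Y0.00
G1 X16.00 Y0.00
G1 X16.00 Y7.50
G1 X0.00 Y7.50
G1 X0.00 Y0.00
; layer 4
G0 Z10.00
G0 X0.00 Y0.00
G1 X16.00 Y0.00
G1 X16.00 Y6.00
G1 X0.00 Y6.00
G1 X0.00 Y0.00
; layer 5
G0 Z12.50
G0 X0.00 Y0.00
G1 X16.00 Y0.00
G1 X16.00 Y4.50
G1 X0.00 Y4.50
G1 X0.00 Y0.00
; layer 6
G0 Z15.00
G0 X0.00 Y0.00
G1 X16.00 Y0.00
G1 X16.00 Y3.00
G1 X0.00 Y3.00
G1 X0.00 Y0.00
; layer 7
G0 Z17.50
G0 X0.00 Y0.00
G1 X16.00 Y0.00
G1 X16.00 Y1.50
G1 X0.00 Y1.50
G1 X0.00 Y0.00
M2 ; end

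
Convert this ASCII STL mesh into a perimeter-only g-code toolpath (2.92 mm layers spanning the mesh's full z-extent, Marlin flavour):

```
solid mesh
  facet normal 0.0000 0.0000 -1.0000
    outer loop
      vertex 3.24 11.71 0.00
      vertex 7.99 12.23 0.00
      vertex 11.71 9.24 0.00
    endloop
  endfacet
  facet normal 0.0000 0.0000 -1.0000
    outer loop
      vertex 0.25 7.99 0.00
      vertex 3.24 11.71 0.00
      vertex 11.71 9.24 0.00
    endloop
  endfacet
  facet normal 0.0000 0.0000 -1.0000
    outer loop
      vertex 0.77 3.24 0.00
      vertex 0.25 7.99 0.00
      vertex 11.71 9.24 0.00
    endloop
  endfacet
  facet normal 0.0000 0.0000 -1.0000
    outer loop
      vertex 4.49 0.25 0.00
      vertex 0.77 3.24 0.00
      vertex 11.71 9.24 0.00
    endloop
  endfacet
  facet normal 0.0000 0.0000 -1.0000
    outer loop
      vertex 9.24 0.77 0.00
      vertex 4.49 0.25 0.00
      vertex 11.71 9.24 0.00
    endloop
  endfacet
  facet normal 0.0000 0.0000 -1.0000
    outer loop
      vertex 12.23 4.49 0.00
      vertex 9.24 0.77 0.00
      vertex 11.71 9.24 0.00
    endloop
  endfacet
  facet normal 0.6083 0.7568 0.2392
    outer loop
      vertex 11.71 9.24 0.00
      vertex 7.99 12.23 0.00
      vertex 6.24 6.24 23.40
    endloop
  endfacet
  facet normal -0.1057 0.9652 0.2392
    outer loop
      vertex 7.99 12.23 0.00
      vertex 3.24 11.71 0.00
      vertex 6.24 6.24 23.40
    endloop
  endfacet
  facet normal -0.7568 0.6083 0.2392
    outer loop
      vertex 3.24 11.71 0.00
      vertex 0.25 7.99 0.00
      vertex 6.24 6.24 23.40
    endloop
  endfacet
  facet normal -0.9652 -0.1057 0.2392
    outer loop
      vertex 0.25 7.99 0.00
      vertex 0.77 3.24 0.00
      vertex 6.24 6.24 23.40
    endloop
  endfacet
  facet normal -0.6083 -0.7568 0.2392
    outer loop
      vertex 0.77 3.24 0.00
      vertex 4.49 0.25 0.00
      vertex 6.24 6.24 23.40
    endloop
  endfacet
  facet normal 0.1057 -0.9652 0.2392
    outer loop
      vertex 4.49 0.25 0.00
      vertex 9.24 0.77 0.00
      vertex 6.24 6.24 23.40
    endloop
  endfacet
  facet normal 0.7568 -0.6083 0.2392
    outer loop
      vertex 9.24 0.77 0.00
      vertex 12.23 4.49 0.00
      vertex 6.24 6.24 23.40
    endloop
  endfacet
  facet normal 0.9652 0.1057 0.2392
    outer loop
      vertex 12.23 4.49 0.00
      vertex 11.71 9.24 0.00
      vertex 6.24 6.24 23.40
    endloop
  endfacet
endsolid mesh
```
; perimeter-only toolpath
G21 ; units = mm
G90 ; absolute positioning
G28 ; home
; layer 1
G0 Z2.92
G0 X11.03 Y8.87
G1 X7.77 Y11.48
G1 X3.62 Y11.03
G1 X1.00 Y7.77
G1 X1.45 Y3.62
G1 X4.71 Y1.00
G1 X8.87 Y1.45
G1 X11.48 Y4.71
G1 X11.03 Y8.87
; layer 2
G0 Z5.85
G0 X10.34 Y8.49
G1 X7.55 Y10.73
G1 X3.99 Y10.34
G1 X1.75 Y7.55
G1 X2.14 Y3.99
G1 X4.93 Y1.75
G1 X8.49 Y2.14
G1 X10.73 Y4.93
G1 X10.34 Y8.49
; layer 3
G0 Z8.77
G0 X9.66 Y8.12
G1 X7.33 Y9.98
G1 X4.37 Y9.66
G1 X2.50 Y7.33
G1 X2.82 Y4.37
G1 X5.15 Y2.50
G1 X8.12 Y2.82
G1 X9.98 Y5.15
G1 X9.66 Y8.12
; layer 4
G0 Z11.70
G0 X8.98 Y7.74
G1 X7.12 Y9.23
G1 X4.74 Y8.98
G1 X3.25 Y7.12
G1 X3.50 Y4.74
G1 X5.37 Y3.25
G1 X7.74 Y3.50
G1 X9.23 Y5.37
G1 X8.98 Y7.74
; layer 5
G0 Z14.62
G0 X8.29 Y7.37
G1 X6.90 Y8.49
G1 X5.12 Y8.29
G1 X3.99 Y6.90
G1 X4.19 Y5.12
G1 X5.58 Y3.99
G1 X7.37 Y4.19
G1 X8.49 Y5.58
G1 X8.29 Y7.37
; layer 6
G0 Z17.55
G0 X7.61 Y6.99
G1 X6.68 Y7.74
G1 X5.49 Y7.61
G1 X4.74 Y6.68
G1 X4.87 Y5.49
G1 X5.80 Y4.74
G1 X6.99 Y4.87
G1 X7.74 Y5.80
G1 X7.61 Y6.99
; layer 7
G0 Z20.47
G0 X6.92 Y6.62
G1 X6.46 Y6.99
G1 X5.87 Y6.92
G1 X5.49 Y6.46
G1 X5.56 Y5.87
G1 X6.02 Y5.49
G1 X6.62 Y5.56
G1 X6.99 Y6.02
G1 X6.92 Y6.62
M2 ; end

The solid is a regular 8-sided pyramid, base circumscribed radius ≈ 6.24 mm, apex at z ≈ 23.4 mm. Slicing at Δz = 2.92 mm — 8 equal slices spanning the solid's height, so layer i sits at z = i·h/8 — gives 7 non-empty perimeters. Each is a 8-segment closed polygon; G0 lifts to the layer z and rapids to the start vertex, then G1 traces the edges. The cross-section shrinks linearly with z (the slice at the apex is degenerate and omitted).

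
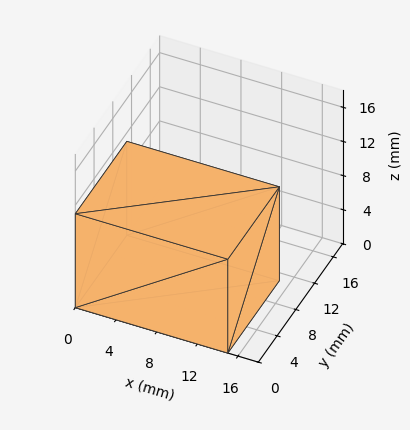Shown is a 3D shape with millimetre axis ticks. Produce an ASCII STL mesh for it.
Reading the render: the shape is a rectangular box, roughly 15 × 11 mm footprint and 11 mm tall (dimensions read to the nearest mm from the axis ticks). For the STL, each face is triangulated and given an outward normal.

solid part
  facet normal 0.0000 0.0000 -1.0000
    outer loop
      vertex 15.0 11.0 0.0
      vertex 15.0 0.0 0.0
      vertex 0.0 0.0 0.0
    endloop
  endfacet
  facet normal 0.0000 0.0000 -1.0000
    outer loop
      vertex 0.0 11.0 0.0
      vertex 15.0 11.0 0.0
      vertex 0.0 0.0 0.0
    endloop
  endfacet
  facet normal 0.0000 0.0000 1.0000
    outer loop
      vertex 0.0 0.0 11.0
      vertex 15.0 0.0 11.0
      vertex 15.0 11.0 11.0
    endloop
  endfacet
  facet normal 0.0000 0.0000 1.0000
    outer loop
      vertex 0.0 0.0 11.0
      vertex 15.0 11.0 11.0
      vertex 0.0 11.0 11.0
    endloop
  endfacet
  facet normal 0.0000 -1.0000 0.0000
    outer loop
      vertex 0.0 0.0 0.0
      vertex 15.0 0.0 0.0
      vertex 15.0 0.0 11.0
    endloop
  endfacet
  facet normal 0.0000 -1.0000 0.0000
    outer loop
      vertex 0.0 0.0 0.0
      vertex 15.0 0.0 11.0
      vertex 0.0 0.0 11.0
    endloop
  endfacet
  facet normal 0.0000 1.0000 0.0000
    outer loop
      vertex 15.0 11.0 11.0
      vertex 15.0 11.0 0.0
      vertex 0.0 11.0 0.0
    endloop
  endfacet
  facet normal 0.0000 1.0000 0.0000
    outer loop
      vertex 0.0 11.0 11.0
      vertex 15.0 11.0 11.0
      vertex 0.0 11.0 0.0
    endloop
  endfacet
  facet normal -1.0000 0.0000 0.0000
    outer loop
      vertex 0.0 11.0 11.0
      vertex 0.0 11.0 0.0
      vertex 0.0 0.0 0.0
    endloop
  endfacet
  facet normal -1.0000 0.0000 0.0000
    outer loop
      vertex 0.0 0.0 11.0
      vertex 0.0 11.0 11.0
      vertex 0.0 0.0 0.0
    endloop
  endfacet
  facet normal 1.0000 0.0000 0.0000
    outer loop
      vertex 15.0 0.0 0.0
      vertex 15.0 11.0 0.0
      vertex 15.0 11.0 11.0
    endloop
  endfacet
  facet normal 1.0000 0.0000 0.0000
    outer loop
      vertex 15.0 0.0 0.0
      vertex 15.0 11.0 11.0
      vertex 15.0 0.0 11.0
    endloop
  endfacet
endsolid part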